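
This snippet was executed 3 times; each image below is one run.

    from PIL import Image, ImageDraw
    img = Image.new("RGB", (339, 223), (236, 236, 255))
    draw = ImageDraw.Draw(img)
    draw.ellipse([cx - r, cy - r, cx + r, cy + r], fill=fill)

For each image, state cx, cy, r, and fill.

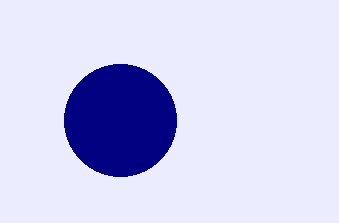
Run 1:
cx = 120; cy = 120; r = 56; fill = 'navy'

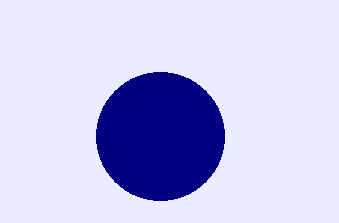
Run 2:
cx = 160
cy = 136
r = 64
fill = 'navy'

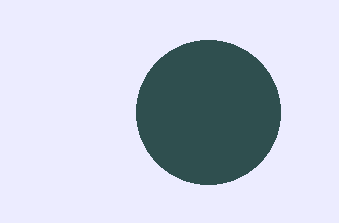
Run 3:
cx = 208; cy = 112; r = 72; fill = 'darkslategray'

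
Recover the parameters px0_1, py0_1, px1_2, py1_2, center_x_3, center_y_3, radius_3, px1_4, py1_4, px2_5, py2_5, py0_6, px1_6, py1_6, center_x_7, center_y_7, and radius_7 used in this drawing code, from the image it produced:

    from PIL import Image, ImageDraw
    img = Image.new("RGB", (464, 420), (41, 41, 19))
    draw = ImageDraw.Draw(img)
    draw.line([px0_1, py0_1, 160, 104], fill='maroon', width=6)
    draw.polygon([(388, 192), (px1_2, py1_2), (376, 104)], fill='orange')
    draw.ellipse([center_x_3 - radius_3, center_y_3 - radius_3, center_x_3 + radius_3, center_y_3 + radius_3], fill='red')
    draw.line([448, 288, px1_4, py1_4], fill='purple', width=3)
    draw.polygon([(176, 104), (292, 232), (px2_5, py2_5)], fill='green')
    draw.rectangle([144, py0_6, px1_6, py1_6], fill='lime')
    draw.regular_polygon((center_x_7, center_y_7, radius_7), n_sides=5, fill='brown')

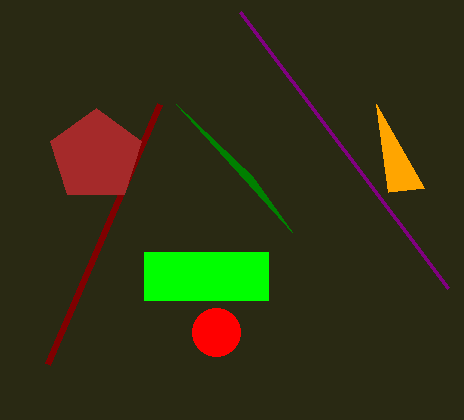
px0_1 = 48, py0_1 = 364, px1_2 = 424, py1_2 = 188, center_x_3 = 216, center_y_3 = 332, radius_3 = 24, px1_4 = 240, py1_4 = 12, px2_5 = 252, py2_5 = 176, py0_6 = 252, px1_6 = 268, py1_6 = 300, center_x_7 = 96, center_y_7 = 156, radius_7 = 48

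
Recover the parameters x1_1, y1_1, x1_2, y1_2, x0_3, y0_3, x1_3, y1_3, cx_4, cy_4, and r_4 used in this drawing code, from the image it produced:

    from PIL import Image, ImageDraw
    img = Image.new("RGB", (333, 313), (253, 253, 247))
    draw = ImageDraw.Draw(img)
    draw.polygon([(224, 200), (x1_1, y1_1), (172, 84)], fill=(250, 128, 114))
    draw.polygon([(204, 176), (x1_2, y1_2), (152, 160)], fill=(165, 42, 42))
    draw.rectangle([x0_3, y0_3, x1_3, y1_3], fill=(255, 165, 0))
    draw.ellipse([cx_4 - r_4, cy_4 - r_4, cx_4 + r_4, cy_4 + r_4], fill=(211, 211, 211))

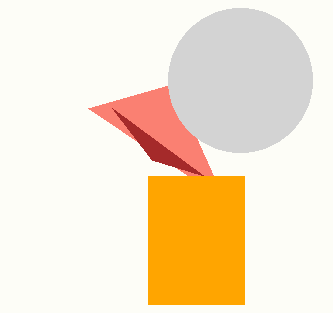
x1_1 = 88; y1_1 = 108; x1_2 = 112; y1_2 = 108; x0_3 = 148; y0_3 = 176; x1_3 = 244; y1_3 = 304; cx_4 = 240; cy_4 = 80; r_4 = 72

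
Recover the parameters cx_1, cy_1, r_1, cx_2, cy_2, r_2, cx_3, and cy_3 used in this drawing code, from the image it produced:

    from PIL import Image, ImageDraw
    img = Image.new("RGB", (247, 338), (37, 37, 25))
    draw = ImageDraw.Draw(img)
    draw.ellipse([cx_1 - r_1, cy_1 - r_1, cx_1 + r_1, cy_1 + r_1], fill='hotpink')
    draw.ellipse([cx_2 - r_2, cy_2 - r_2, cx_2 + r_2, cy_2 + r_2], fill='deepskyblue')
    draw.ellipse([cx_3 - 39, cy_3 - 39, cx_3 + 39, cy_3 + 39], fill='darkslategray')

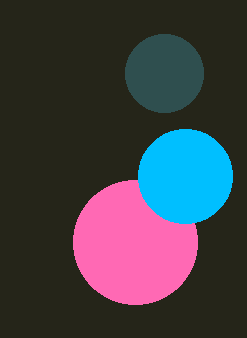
cx_1 = 135, cy_1 = 242, r_1 = 62, cx_2 = 185, cy_2 = 176, r_2 = 47, cx_3 = 164, cy_3 = 73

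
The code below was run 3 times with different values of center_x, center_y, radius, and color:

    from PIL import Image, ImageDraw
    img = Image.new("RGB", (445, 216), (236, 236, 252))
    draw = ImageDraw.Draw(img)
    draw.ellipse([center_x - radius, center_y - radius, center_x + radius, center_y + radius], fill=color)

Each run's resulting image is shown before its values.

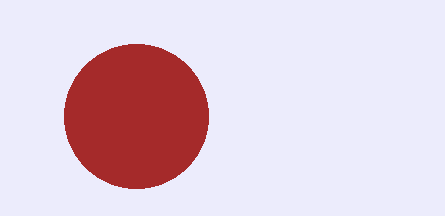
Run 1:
center_x = 136; center_y = 116; radius = 72; color = 'brown'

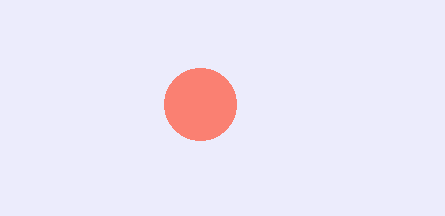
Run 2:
center_x = 200
center_y = 104
radius = 36
color = 'salmon'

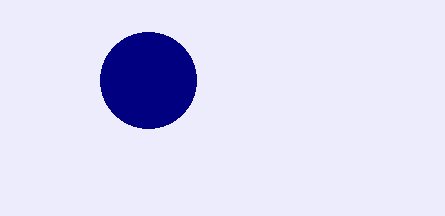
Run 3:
center_x = 148
center_y = 80
radius = 48
color = 'navy'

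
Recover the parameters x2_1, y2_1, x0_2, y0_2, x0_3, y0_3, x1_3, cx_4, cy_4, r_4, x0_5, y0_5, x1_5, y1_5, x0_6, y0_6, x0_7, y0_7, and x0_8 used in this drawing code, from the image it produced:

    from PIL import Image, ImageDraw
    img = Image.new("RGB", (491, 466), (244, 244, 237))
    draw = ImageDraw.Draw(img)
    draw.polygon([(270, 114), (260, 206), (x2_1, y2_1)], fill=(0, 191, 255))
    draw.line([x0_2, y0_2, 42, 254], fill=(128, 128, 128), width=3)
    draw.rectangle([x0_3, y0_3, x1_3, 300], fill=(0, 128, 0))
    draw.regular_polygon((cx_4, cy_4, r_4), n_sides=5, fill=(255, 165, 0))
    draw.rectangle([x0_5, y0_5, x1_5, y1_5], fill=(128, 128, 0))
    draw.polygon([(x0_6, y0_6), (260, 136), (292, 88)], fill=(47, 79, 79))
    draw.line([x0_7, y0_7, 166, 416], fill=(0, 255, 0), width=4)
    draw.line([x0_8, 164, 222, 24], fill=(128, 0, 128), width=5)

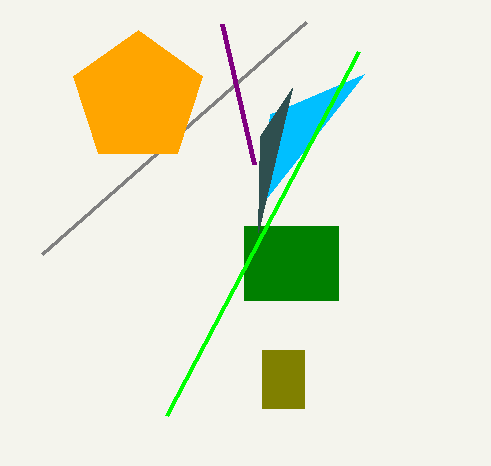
x2_1 = 364
y2_1 = 74
x0_2 = 306
y0_2 = 22
x0_3 = 244
y0_3 = 226
x1_3 = 338
cx_4 = 138
cy_4 = 98
r_4 = 68
x0_5 = 262
y0_5 = 350
x1_5 = 304
y1_5 = 408
x0_6 = 258
y0_6 = 232
x0_7 = 358
y0_7 = 52
x0_8 = 254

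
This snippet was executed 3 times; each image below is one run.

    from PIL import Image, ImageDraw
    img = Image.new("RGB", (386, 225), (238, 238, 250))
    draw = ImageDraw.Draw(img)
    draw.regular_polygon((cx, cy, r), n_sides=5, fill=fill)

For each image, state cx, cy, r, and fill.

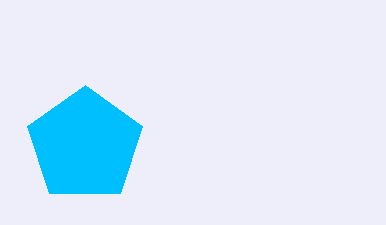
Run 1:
cx = 85; cy = 145; r = 60; fill = 'deepskyblue'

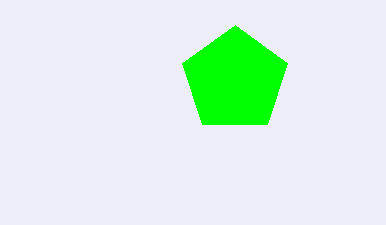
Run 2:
cx = 235; cy = 80; r = 55; fill = 'lime'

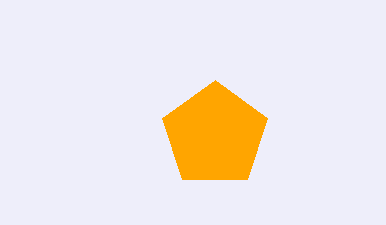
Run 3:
cx = 215
cy = 135
r = 55
fill = 'orange'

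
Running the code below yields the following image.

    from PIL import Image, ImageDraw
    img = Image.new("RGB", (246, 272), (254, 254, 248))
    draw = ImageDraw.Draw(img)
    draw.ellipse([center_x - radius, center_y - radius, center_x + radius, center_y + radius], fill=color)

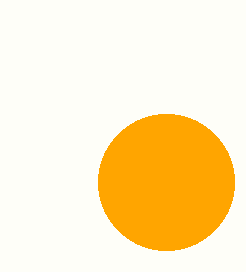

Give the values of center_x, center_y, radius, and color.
center_x = 166; center_y = 182; radius = 68; color = 'orange'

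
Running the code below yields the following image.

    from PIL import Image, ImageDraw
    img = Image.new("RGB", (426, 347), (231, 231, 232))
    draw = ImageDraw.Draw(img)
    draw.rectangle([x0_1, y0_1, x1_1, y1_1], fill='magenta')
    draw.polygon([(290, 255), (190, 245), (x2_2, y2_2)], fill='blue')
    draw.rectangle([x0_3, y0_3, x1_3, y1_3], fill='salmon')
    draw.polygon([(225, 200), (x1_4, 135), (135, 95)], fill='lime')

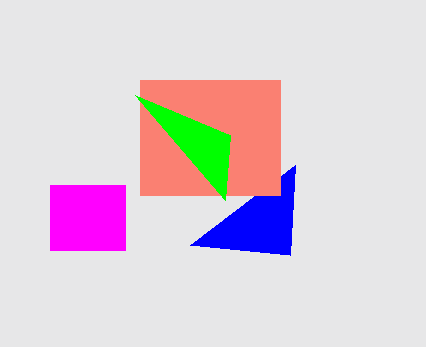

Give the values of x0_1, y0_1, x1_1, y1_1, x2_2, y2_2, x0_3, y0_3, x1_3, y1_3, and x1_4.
x0_1 = 50
y0_1 = 185
x1_1 = 125
y1_1 = 250
x2_2 = 295
y2_2 = 165
x0_3 = 140
y0_3 = 80
x1_3 = 280
y1_3 = 195
x1_4 = 230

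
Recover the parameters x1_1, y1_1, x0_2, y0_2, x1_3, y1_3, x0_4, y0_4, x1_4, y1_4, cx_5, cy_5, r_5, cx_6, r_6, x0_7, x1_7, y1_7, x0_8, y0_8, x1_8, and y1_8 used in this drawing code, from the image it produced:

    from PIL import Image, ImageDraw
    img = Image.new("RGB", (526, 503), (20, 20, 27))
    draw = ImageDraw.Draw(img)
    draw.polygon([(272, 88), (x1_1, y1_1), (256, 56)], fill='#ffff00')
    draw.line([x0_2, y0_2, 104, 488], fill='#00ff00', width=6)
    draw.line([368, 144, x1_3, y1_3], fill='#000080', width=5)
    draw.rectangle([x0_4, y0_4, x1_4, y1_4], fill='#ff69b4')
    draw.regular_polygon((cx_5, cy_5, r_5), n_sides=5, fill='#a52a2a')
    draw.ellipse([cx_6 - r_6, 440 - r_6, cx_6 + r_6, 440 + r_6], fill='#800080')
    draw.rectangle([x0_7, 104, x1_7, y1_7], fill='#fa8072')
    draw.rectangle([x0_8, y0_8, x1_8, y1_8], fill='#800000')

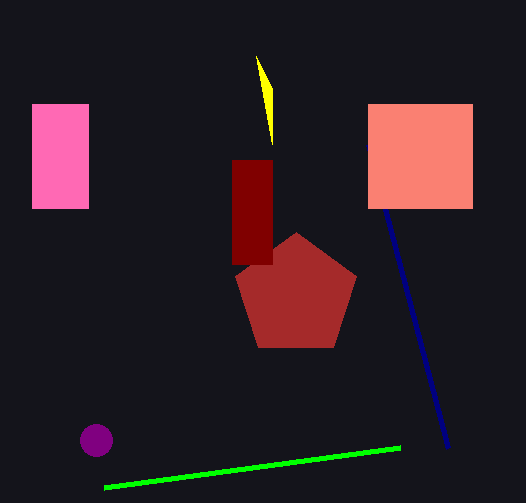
x1_1 = 272, y1_1 = 144, x0_2 = 400, y0_2 = 448, x1_3 = 448, y1_3 = 448, x0_4 = 32, y0_4 = 104, x1_4 = 88, y1_4 = 208, cx_5 = 296, cy_5 = 296, r_5 = 64, cx_6 = 96, r_6 = 16, x0_7 = 368, x1_7 = 472, y1_7 = 208, x0_8 = 232, y0_8 = 160, x1_8 = 272, y1_8 = 264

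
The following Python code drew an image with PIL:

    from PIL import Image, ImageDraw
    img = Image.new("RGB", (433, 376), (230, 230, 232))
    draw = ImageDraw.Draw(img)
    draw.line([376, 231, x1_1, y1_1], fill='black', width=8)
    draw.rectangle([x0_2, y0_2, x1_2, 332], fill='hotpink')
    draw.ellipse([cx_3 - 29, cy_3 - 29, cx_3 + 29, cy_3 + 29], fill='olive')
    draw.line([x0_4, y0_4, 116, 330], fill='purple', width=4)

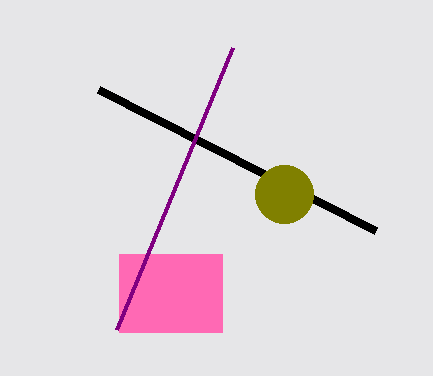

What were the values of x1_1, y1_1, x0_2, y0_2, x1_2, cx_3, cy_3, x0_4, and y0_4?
x1_1 = 99
y1_1 = 90
x0_2 = 119
y0_2 = 254
x1_2 = 222
cx_3 = 284
cy_3 = 194
x0_4 = 232
y0_4 = 48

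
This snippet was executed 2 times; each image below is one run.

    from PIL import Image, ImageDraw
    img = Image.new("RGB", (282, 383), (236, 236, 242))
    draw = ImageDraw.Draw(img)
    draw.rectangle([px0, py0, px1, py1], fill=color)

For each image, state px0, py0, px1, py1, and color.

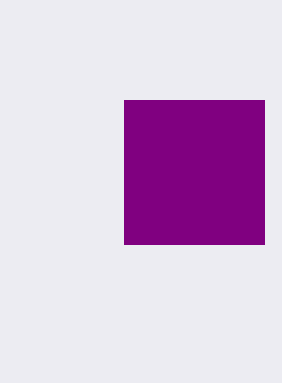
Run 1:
px0 = 124
py0 = 100
px1 = 264
py1 = 244
color = 'purple'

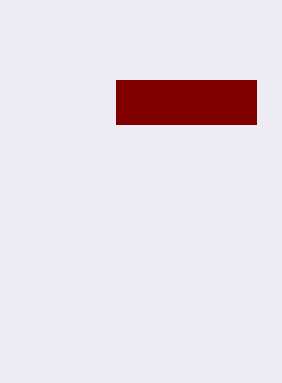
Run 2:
px0 = 116, py0 = 80, px1 = 256, py1 = 124, color = 'maroon'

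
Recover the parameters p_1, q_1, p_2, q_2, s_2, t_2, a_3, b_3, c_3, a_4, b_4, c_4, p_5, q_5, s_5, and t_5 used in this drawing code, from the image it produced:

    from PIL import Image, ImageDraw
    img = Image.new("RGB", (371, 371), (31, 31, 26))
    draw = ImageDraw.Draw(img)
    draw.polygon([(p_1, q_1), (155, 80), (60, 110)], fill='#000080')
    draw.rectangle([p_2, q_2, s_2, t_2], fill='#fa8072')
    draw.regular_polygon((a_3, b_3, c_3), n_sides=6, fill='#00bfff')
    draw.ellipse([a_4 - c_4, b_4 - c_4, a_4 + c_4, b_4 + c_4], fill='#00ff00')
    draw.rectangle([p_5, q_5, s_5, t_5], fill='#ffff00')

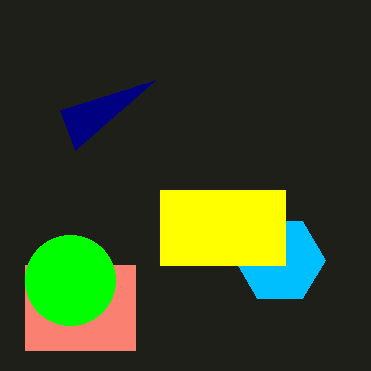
p_1 = 75
q_1 = 150
p_2 = 25
q_2 = 265
s_2 = 135
t_2 = 350
a_3 = 280
b_3 = 260
c_3 = 45
a_4 = 70
b_4 = 280
c_4 = 45
p_5 = 160
q_5 = 190
s_5 = 285
t_5 = 265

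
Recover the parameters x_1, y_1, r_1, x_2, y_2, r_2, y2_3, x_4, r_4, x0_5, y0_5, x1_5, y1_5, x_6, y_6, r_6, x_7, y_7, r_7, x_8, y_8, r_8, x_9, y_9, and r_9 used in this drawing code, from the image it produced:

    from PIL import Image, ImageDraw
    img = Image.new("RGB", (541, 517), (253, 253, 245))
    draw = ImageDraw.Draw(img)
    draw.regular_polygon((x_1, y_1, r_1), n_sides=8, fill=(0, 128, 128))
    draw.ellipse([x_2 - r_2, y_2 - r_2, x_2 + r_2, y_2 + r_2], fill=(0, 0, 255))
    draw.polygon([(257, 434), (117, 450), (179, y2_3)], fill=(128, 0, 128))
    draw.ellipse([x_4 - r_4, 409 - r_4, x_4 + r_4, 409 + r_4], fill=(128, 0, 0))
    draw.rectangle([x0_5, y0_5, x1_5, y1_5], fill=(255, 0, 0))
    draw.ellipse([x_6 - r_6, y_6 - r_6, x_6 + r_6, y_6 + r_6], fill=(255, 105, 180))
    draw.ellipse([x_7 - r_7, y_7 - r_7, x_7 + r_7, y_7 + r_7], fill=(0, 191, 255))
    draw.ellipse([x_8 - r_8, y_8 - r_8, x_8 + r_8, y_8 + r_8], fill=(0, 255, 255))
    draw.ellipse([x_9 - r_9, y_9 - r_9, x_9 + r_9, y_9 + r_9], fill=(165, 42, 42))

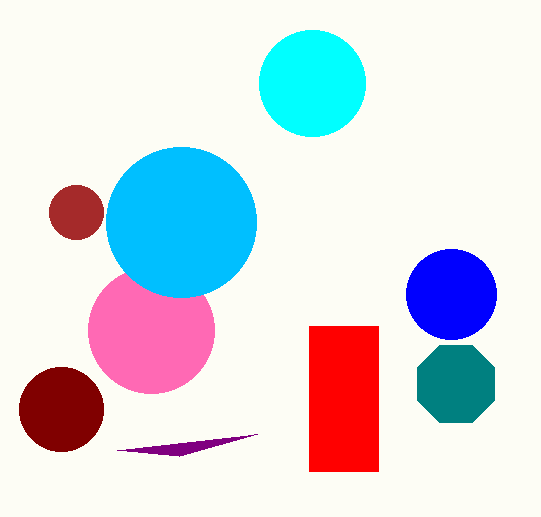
x_1 = 456; y_1 = 384; r_1 = 42; x_2 = 451; y_2 = 294; r_2 = 45; y2_3 = 456; x_4 = 61; r_4 = 42; x0_5 = 309; y0_5 = 326; x1_5 = 378; y1_5 = 471; x_6 = 151; y_6 = 330; r_6 = 63; x_7 = 181; y_7 = 222; r_7 = 75; x_8 = 312; y_8 = 83; r_8 = 53; x_9 = 76; y_9 = 212; r_9 = 27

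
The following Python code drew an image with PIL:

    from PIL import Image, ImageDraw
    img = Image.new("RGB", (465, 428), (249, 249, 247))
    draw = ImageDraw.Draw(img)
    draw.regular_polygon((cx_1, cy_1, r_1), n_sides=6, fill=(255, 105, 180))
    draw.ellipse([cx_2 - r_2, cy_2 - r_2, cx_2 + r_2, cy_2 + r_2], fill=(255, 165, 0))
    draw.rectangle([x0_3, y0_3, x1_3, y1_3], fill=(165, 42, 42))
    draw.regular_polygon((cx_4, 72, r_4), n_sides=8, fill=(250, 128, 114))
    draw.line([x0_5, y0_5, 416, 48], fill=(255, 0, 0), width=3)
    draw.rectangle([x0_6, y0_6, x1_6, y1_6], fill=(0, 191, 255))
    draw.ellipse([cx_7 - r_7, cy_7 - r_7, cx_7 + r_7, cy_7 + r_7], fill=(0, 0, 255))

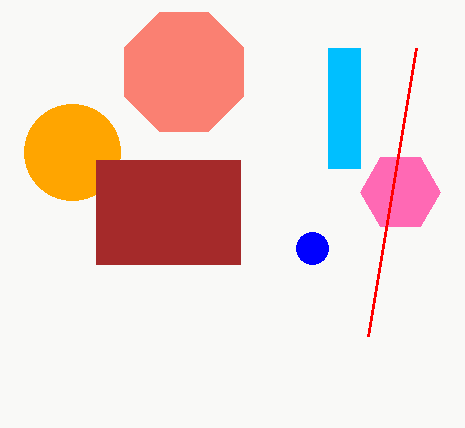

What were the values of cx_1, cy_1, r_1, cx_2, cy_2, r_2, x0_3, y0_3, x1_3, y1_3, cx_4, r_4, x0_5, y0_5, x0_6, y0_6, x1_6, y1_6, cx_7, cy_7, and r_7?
cx_1 = 400, cy_1 = 192, r_1 = 40, cx_2 = 72, cy_2 = 152, r_2 = 48, x0_3 = 96, y0_3 = 160, x1_3 = 240, y1_3 = 264, cx_4 = 184, r_4 = 64, x0_5 = 368, y0_5 = 336, x0_6 = 328, y0_6 = 48, x1_6 = 360, y1_6 = 168, cx_7 = 312, cy_7 = 248, r_7 = 16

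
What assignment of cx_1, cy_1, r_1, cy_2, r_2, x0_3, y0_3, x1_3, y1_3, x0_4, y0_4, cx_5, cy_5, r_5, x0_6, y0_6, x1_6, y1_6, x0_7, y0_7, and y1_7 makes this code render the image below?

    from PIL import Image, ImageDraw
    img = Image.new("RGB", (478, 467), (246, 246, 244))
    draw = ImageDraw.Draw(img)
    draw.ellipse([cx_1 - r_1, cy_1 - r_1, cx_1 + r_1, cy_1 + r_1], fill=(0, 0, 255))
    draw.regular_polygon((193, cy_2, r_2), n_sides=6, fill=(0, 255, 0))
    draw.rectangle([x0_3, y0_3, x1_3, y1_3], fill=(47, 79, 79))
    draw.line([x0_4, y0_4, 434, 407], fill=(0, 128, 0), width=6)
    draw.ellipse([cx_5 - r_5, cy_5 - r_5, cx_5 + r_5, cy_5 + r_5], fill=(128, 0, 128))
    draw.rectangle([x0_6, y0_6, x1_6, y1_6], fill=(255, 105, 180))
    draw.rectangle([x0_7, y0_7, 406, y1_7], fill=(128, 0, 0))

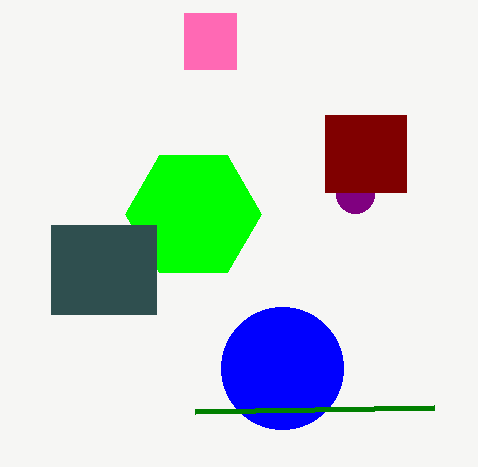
cx_1 = 282; cy_1 = 368; r_1 = 61; cy_2 = 214; r_2 = 68; x0_3 = 51; y0_3 = 225; x1_3 = 156; y1_3 = 314; x0_4 = 195; y0_4 = 411; cx_5 = 355; cy_5 = 194; r_5 = 19; x0_6 = 184; y0_6 = 13; x1_6 = 236; y1_6 = 69; x0_7 = 325; y0_7 = 115; y1_7 = 192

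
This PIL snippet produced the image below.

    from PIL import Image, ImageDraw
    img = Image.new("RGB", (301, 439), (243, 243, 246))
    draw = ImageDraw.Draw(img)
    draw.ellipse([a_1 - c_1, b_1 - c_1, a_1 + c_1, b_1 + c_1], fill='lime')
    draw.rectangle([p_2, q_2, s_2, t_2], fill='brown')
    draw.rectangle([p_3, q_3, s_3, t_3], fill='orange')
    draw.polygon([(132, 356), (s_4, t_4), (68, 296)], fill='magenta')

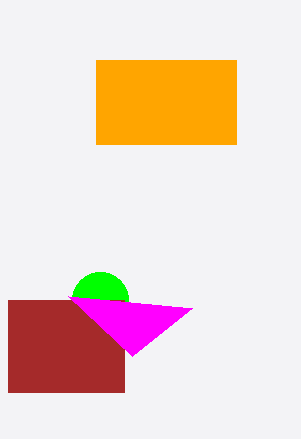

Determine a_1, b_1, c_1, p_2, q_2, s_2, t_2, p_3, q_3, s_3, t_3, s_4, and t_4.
a_1 = 100, b_1 = 300, c_1 = 28, p_2 = 8, q_2 = 300, s_2 = 124, t_2 = 392, p_3 = 96, q_3 = 60, s_3 = 236, t_3 = 144, s_4 = 192, t_4 = 308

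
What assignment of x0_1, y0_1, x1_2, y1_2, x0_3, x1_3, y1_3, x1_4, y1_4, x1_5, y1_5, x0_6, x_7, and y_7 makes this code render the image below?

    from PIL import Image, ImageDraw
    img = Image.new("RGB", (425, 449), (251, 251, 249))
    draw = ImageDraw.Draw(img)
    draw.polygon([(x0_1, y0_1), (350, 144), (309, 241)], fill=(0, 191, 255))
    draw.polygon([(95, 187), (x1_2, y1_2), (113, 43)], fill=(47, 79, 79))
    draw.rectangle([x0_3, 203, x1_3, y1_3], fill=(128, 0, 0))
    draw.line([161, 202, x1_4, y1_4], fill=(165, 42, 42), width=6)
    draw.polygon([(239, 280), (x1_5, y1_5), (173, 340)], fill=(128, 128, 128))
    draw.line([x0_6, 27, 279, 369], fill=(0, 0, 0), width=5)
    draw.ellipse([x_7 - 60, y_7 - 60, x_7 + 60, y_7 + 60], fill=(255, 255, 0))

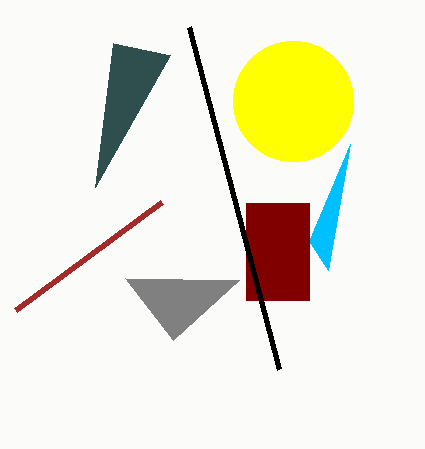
x0_1 = 328
y0_1 = 270
x1_2 = 170
y1_2 = 55
x0_3 = 246
x1_3 = 309
y1_3 = 300
x1_4 = 15
y1_4 = 310
x1_5 = 125
y1_5 = 278
x0_6 = 189
x_7 = 293
y_7 = 101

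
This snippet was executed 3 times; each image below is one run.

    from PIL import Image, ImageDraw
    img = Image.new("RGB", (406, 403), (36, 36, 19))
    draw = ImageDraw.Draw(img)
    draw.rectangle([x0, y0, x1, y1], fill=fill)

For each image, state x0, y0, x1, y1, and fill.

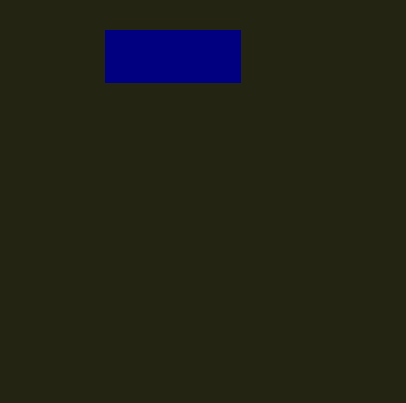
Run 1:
x0 = 105, y0 = 30, x1 = 240, y1 = 82, fill = 'navy'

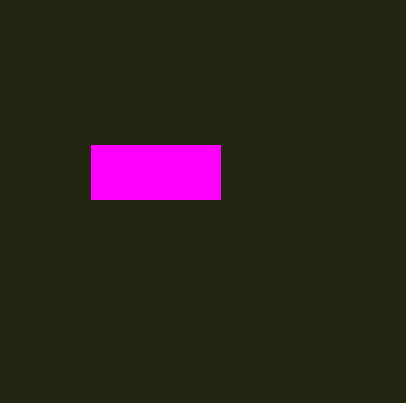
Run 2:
x0 = 91, y0 = 145, x1 = 220, y1 = 199, fill = 'magenta'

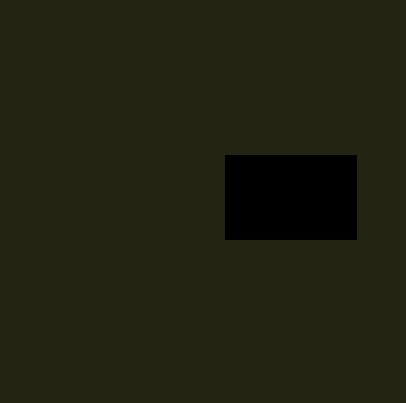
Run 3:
x0 = 225, y0 = 155, x1 = 356, y1 = 239, fill = 'black'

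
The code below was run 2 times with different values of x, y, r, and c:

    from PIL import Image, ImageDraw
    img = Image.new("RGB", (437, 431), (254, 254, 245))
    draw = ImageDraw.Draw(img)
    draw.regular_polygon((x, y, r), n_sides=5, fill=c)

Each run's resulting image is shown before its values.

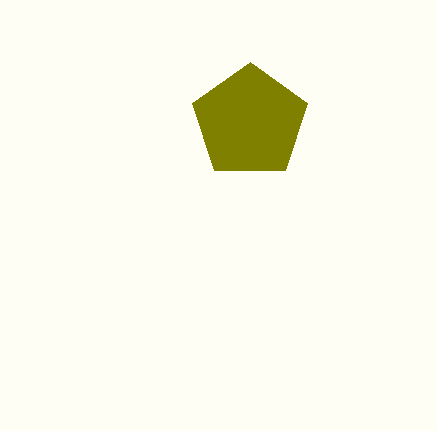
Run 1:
x = 250; y = 122; r = 60; c = 'olive'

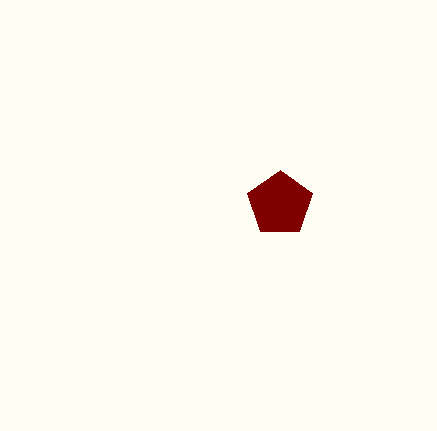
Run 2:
x = 280
y = 204
r = 34
c = 'maroon'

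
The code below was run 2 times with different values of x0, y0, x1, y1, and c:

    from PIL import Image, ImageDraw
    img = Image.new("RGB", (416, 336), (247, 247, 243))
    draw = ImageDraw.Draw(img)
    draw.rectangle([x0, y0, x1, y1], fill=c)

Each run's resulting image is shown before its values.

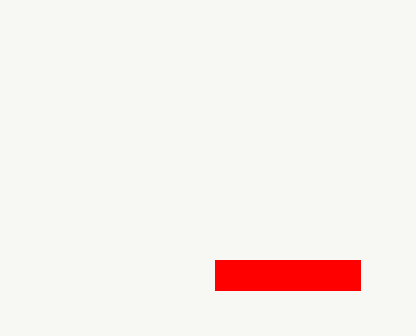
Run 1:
x0 = 215
y0 = 260
x1 = 360
y1 = 290
c = 'red'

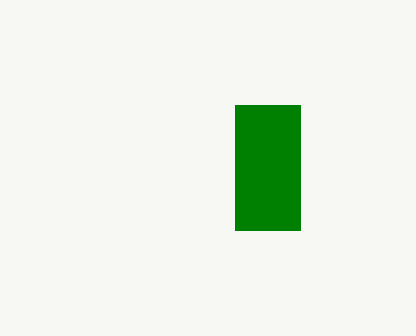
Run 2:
x0 = 235; y0 = 105; x1 = 300; y1 = 230; c = 'green'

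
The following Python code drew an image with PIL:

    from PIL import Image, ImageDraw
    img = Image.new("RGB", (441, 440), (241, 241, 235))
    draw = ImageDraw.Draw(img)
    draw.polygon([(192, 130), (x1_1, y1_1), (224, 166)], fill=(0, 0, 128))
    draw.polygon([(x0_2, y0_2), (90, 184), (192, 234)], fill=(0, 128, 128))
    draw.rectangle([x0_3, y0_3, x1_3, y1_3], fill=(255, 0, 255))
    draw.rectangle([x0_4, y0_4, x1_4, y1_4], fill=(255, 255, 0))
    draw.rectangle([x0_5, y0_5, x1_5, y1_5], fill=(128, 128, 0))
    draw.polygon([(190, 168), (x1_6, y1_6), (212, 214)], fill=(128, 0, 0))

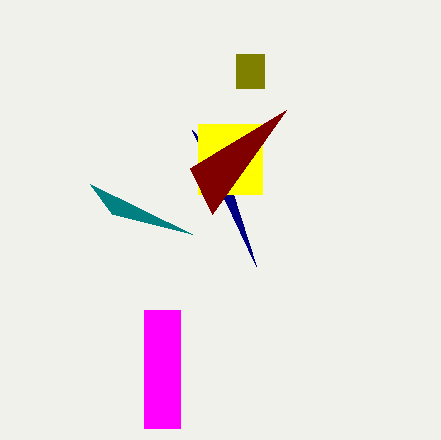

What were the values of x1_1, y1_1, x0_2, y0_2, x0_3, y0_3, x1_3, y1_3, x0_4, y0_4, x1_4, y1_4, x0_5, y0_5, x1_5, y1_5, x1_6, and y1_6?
x1_1 = 256, y1_1 = 266, x0_2 = 112, y0_2 = 214, x0_3 = 144, y0_3 = 310, x1_3 = 180, y1_3 = 428, x0_4 = 198, y0_4 = 124, x1_4 = 262, y1_4 = 194, x0_5 = 236, y0_5 = 54, x1_5 = 264, y1_5 = 88, x1_6 = 286, y1_6 = 110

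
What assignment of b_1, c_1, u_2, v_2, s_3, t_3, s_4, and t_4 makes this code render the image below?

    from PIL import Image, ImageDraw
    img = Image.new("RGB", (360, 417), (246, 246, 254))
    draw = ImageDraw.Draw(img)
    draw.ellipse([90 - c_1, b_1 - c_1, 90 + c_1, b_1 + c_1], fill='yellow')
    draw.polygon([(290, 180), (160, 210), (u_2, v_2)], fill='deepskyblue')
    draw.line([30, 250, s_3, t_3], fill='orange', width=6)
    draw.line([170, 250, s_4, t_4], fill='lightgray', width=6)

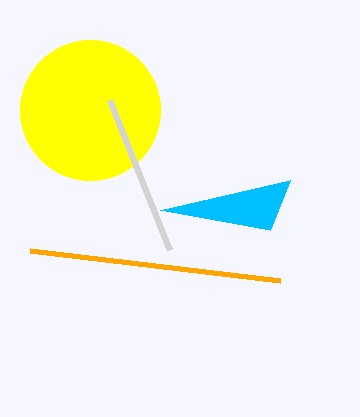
b_1 = 110
c_1 = 70
u_2 = 270
v_2 = 230
s_3 = 280
t_3 = 280
s_4 = 110
t_4 = 100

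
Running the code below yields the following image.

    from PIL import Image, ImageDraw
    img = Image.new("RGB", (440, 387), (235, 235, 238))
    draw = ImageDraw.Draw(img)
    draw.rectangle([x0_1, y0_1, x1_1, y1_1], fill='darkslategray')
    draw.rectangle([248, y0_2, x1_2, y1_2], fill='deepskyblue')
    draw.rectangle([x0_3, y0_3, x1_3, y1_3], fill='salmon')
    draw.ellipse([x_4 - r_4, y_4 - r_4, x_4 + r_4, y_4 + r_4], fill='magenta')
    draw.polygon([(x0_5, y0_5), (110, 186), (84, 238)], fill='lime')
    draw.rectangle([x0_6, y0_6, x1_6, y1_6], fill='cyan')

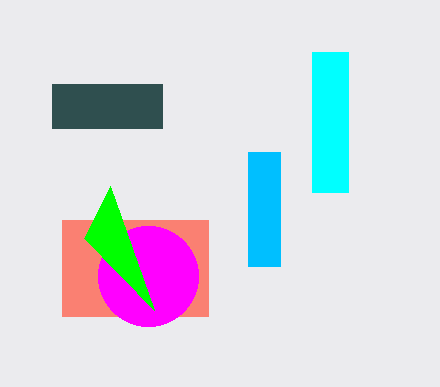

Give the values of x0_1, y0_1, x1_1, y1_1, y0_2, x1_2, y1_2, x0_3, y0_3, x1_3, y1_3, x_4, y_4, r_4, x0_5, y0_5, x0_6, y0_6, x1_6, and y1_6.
x0_1 = 52; y0_1 = 84; x1_1 = 162; y1_1 = 128; y0_2 = 152; x1_2 = 280; y1_2 = 266; x0_3 = 62; y0_3 = 220; x1_3 = 208; y1_3 = 316; x_4 = 148; y_4 = 276; r_4 = 50; x0_5 = 154; y0_5 = 310; x0_6 = 312; y0_6 = 52; x1_6 = 348; y1_6 = 192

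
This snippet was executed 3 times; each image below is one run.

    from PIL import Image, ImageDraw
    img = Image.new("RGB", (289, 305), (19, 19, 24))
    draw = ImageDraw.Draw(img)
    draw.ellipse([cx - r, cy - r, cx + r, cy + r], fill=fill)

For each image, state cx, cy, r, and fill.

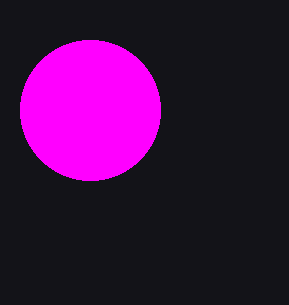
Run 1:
cx = 90
cy = 110
r = 70
fill = 'magenta'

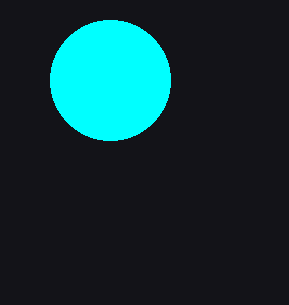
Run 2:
cx = 110
cy = 80
r = 60
fill = 'cyan'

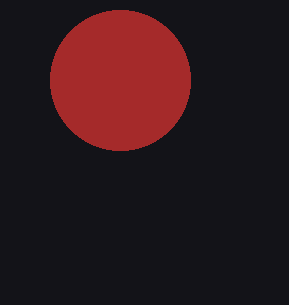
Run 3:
cx = 120
cy = 80
r = 70
fill = 'brown'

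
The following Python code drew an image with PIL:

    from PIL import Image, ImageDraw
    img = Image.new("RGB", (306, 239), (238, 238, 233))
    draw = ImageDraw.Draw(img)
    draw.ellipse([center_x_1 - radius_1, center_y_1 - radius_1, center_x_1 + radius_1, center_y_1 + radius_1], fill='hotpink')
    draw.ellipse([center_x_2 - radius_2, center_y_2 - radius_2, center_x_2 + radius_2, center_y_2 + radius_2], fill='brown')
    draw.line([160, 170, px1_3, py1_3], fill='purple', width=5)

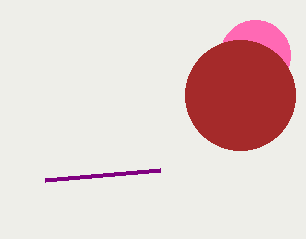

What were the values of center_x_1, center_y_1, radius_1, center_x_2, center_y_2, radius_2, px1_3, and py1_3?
center_x_1 = 255
center_y_1 = 55
radius_1 = 35
center_x_2 = 240
center_y_2 = 95
radius_2 = 55
px1_3 = 45
py1_3 = 180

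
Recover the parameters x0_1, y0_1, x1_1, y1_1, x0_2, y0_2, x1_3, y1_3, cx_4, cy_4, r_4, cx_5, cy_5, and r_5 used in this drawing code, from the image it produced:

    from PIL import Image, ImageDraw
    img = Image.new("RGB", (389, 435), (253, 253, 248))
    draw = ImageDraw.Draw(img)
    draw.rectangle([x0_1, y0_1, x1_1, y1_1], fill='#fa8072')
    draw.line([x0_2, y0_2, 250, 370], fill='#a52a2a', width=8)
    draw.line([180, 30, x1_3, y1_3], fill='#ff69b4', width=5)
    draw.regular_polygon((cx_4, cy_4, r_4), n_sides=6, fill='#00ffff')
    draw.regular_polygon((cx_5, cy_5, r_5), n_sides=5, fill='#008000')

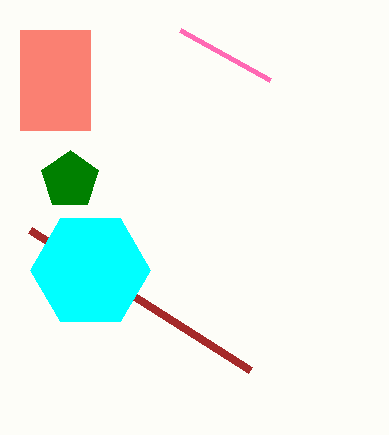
x0_1 = 20; y0_1 = 30; x1_1 = 90; y1_1 = 130; x0_2 = 30; y0_2 = 230; x1_3 = 270; y1_3 = 80; cx_4 = 90; cy_4 = 270; r_4 = 60; cx_5 = 70; cy_5 = 180; r_5 = 30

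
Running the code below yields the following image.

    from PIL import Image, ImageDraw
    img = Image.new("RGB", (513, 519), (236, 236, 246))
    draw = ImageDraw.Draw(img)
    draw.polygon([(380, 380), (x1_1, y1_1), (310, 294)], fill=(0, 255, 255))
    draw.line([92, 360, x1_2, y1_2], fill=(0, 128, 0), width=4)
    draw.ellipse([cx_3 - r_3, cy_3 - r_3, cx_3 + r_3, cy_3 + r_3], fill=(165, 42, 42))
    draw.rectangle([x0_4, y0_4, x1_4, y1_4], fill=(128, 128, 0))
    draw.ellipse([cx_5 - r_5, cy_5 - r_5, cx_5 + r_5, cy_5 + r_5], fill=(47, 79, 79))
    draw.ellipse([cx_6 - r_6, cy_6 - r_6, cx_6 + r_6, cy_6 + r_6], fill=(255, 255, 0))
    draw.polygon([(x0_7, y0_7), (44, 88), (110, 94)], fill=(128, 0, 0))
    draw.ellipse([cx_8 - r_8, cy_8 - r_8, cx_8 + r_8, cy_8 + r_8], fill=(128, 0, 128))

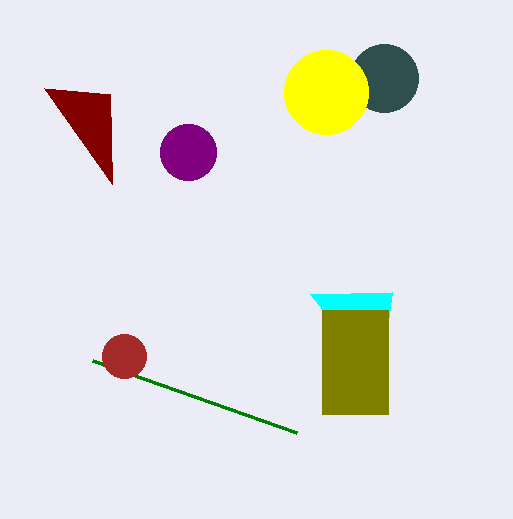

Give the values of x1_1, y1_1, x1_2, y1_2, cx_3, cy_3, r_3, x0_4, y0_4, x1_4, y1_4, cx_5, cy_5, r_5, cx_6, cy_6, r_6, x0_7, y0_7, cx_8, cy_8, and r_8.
x1_1 = 392, y1_1 = 292, x1_2 = 296, y1_2 = 432, cx_3 = 124, cy_3 = 356, r_3 = 22, x0_4 = 322, y0_4 = 310, x1_4 = 388, y1_4 = 414, cx_5 = 384, cy_5 = 78, r_5 = 34, cx_6 = 326, cy_6 = 92, r_6 = 42, x0_7 = 112, y0_7 = 184, cx_8 = 188, cy_8 = 152, r_8 = 28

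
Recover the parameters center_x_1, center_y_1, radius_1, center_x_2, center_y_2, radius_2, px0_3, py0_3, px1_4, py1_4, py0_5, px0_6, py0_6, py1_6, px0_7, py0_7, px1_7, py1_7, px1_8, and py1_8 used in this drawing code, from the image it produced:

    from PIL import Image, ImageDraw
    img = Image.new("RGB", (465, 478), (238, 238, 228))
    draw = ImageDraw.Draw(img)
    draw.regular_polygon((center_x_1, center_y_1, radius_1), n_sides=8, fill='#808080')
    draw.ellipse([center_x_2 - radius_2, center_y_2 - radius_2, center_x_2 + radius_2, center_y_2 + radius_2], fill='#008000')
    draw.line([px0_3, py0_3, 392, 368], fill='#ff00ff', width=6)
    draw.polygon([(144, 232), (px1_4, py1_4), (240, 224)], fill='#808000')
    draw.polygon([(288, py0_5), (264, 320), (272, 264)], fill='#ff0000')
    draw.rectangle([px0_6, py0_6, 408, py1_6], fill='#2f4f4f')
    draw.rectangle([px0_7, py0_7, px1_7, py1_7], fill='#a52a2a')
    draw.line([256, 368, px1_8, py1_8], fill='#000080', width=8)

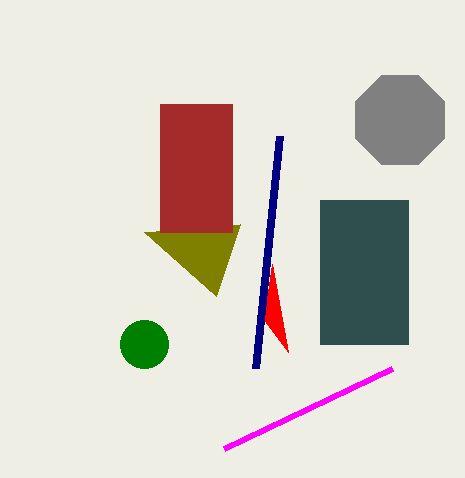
center_x_1 = 400; center_y_1 = 120; radius_1 = 48; center_x_2 = 144; center_y_2 = 344; radius_2 = 24; px0_3 = 224; py0_3 = 448; px1_4 = 216; py1_4 = 296; py0_5 = 352; px0_6 = 320; py0_6 = 200; py1_6 = 344; px0_7 = 160; py0_7 = 104; px1_7 = 232; py1_7 = 232; px1_8 = 280; py1_8 = 136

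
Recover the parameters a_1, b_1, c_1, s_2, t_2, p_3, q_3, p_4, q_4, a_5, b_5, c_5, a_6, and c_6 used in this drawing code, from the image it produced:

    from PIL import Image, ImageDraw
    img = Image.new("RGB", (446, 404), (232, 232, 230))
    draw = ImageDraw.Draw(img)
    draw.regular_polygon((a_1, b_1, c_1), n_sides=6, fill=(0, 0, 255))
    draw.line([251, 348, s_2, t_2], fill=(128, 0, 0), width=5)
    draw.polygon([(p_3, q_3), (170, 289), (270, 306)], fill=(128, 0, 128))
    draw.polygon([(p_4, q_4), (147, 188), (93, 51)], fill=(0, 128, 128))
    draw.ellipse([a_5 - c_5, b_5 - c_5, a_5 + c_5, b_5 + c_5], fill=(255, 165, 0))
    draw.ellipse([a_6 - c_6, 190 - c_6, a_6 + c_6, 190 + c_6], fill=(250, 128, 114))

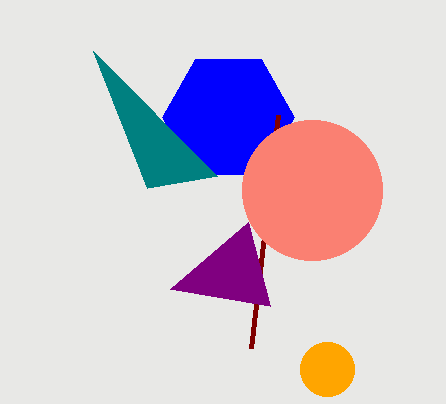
a_1 = 228
b_1 = 117
c_1 = 66
s_2 = 278
t_2 = 115
p_3 = 248
q_3 = 222
p_4 = 217
q_4 = 176
a_5 = 327
b_5 = 369
c_5 = 27
a_6 = 312
c_6 = 70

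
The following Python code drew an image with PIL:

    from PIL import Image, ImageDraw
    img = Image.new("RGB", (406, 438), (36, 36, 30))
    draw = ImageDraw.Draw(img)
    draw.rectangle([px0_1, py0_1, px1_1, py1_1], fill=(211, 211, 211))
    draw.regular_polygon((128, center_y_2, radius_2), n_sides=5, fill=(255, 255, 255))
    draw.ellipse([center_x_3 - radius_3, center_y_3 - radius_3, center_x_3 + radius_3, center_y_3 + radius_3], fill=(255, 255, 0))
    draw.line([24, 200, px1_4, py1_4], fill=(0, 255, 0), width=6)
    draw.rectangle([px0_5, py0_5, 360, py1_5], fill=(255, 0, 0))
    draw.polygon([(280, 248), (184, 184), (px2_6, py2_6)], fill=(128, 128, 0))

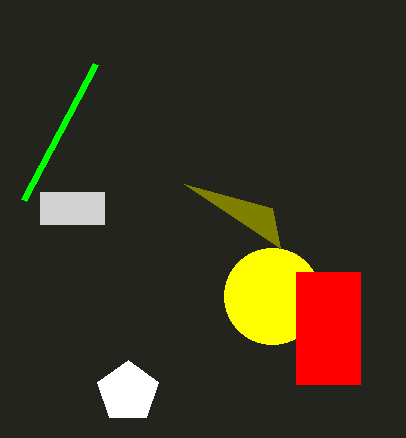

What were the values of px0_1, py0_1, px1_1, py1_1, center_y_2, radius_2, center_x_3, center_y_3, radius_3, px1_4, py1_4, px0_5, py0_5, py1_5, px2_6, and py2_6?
px0_1 = 40
py0_1 = 192
px1_1 = 104
py1_1 = 224
center_y_2 = 392
radius_2 = 32
center_x_3 = 272
center_y_3 = 296
radius_3 = 48
px1_4 = 96
py1_4 = 64
px0_5 = 296
py0_5 = 272
py1_5 = 384
px2_6 = 272
py2_6 = 208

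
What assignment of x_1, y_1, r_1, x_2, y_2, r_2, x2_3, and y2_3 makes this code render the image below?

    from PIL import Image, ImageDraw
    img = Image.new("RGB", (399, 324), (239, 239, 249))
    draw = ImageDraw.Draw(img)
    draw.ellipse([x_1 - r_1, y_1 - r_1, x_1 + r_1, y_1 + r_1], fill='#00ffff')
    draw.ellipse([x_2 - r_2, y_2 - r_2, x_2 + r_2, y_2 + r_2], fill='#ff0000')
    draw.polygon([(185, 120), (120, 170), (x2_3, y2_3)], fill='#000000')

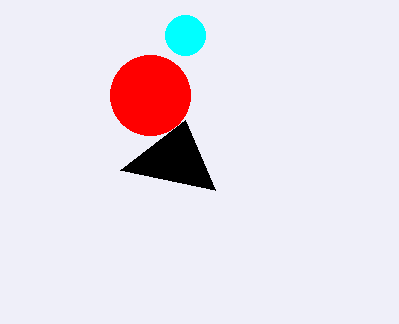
x_1 = 185
y_1 = 35
r_1 = 20
x_2 = 150
y_2 = 95
r_2 = 40
x2_3 = 215
y2_3 = 190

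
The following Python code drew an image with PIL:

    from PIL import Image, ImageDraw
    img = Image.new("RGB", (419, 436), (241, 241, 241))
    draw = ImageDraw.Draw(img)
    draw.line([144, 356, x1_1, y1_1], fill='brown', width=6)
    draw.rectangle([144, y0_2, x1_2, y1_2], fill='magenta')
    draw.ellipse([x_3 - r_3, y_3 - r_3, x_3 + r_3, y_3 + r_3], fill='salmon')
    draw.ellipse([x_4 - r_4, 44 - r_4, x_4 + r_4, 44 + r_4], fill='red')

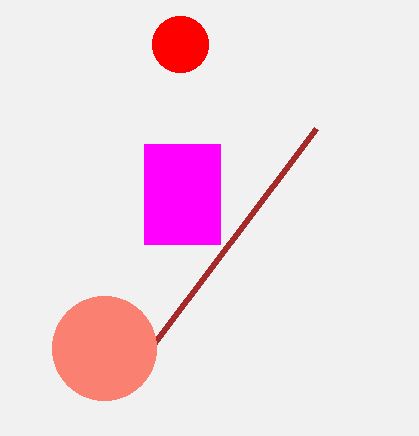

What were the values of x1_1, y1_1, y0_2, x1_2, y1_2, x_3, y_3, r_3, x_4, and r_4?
x1_1 = 316; y1_1 = 128; y0_2 = 144; x1_2 = 220; y1_2 = 244; x_3 = 104; y_3 = 348; r_3 = 52; x_4 = 180; r_4 = 28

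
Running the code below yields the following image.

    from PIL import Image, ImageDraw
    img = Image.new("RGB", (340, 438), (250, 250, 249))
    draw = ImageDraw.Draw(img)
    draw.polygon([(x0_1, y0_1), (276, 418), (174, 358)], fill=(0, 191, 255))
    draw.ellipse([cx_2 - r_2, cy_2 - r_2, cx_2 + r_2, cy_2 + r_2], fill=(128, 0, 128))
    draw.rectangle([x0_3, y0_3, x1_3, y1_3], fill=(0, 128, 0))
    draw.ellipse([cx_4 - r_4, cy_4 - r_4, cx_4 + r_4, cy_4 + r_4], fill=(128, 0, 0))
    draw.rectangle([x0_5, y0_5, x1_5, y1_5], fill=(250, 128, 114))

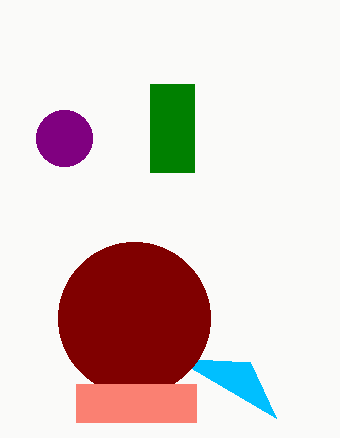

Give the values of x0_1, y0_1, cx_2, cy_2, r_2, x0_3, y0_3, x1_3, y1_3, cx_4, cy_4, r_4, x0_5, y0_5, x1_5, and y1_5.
x0_1 = 250, y0_1 = 362, cx_2 = 64, cy_2 = 138, r_2 = 28, x0_3 = 150, y0_3 = 84, x1_3 = 194, y1_3 = 172, cx_4 = 134, cy_4 = 318, r_4 = 76, x0_5 = 76, y0_5 = 384, x1_5 = 196, y1_5 = 422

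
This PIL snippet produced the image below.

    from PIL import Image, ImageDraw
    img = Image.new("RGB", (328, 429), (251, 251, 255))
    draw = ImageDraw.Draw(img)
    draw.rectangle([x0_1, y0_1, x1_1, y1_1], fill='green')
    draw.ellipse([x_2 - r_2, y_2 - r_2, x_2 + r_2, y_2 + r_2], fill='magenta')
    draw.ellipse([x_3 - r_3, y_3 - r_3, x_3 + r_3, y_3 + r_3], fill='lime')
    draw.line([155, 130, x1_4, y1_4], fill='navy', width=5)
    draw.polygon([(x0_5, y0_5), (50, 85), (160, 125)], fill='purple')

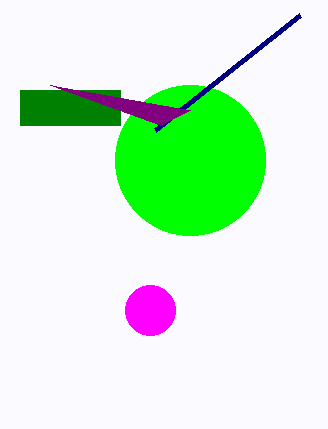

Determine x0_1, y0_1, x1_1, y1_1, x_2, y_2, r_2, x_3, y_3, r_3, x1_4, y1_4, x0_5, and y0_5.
x0_1 = 20, y0_1 = 90, x1_1 = 120, y1_1 = 125, x_2 = 150, y_2 = 310, r_2 = 25, x_3 = 190, y_3 = 160, r_3 = 75, x1_4 = 300, y1_4 = 15, x0_5 = 190, y0_5 = 110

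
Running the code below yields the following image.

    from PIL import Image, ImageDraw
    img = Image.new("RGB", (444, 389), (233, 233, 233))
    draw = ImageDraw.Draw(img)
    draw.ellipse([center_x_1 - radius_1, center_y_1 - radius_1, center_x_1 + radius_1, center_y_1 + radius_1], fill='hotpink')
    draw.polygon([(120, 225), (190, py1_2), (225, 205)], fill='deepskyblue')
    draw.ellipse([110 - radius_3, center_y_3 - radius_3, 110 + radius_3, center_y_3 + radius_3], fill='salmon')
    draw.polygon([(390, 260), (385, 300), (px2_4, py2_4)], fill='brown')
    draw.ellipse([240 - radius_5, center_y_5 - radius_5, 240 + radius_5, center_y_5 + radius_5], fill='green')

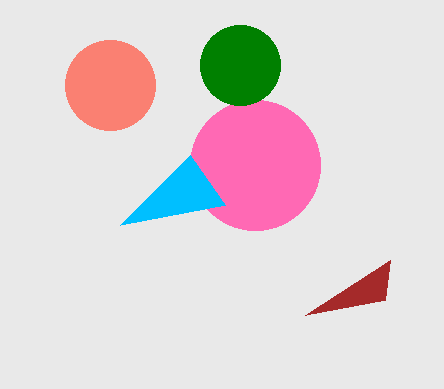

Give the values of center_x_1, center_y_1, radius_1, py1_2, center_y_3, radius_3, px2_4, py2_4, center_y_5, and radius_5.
center_x_1 = 255; center_y_1 = 165; radius_1 = 65; py1_2 = 155; center_y_3 = 85; radius_3 = 45; px2_4 = 305; py2_4 = 315; center_y_5 = 65; radius_5 = 40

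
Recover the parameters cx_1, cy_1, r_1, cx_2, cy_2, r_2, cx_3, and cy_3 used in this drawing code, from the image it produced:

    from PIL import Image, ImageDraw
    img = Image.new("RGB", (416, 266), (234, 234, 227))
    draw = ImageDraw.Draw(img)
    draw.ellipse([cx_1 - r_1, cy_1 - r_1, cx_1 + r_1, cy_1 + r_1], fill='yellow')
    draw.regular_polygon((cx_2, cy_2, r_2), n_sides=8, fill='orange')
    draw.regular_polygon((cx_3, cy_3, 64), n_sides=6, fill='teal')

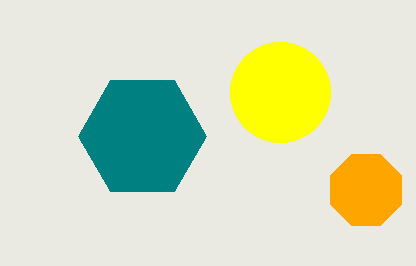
cx_1 = 280; cy_1 = 92; r_1 = 50; cx_2 = 366; cy_2 = 190; r_2 = 38; cx_3 = 142; cy_3 = 136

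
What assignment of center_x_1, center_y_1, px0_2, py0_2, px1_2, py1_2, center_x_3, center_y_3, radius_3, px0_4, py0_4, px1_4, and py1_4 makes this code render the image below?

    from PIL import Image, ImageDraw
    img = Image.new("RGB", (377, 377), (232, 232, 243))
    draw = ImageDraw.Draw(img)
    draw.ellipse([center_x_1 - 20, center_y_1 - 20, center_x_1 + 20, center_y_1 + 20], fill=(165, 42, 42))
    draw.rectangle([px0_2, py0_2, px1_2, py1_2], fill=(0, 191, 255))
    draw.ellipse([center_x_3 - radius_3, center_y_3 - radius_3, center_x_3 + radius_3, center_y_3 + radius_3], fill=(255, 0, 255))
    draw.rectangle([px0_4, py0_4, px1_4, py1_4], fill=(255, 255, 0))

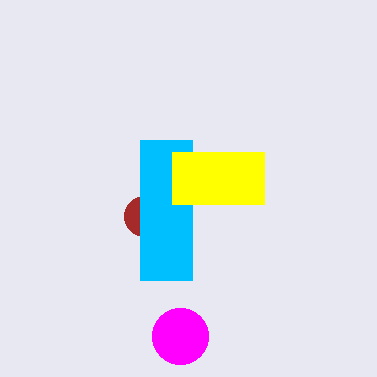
center_x_1 = 144, center_y_1 = 216, px0_2 = 140, py0_2 = 140, px1_2 = 192, py1_2 = 280, center_x_3 = 180, center_y_3 = 336, radius_3 = 28, px0_4 = 172, py0_4 = 152, px1_4 = 264, py1_4 = 204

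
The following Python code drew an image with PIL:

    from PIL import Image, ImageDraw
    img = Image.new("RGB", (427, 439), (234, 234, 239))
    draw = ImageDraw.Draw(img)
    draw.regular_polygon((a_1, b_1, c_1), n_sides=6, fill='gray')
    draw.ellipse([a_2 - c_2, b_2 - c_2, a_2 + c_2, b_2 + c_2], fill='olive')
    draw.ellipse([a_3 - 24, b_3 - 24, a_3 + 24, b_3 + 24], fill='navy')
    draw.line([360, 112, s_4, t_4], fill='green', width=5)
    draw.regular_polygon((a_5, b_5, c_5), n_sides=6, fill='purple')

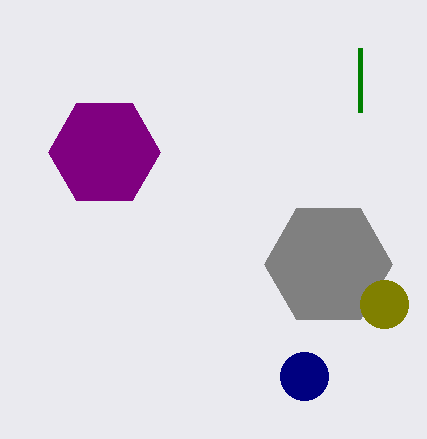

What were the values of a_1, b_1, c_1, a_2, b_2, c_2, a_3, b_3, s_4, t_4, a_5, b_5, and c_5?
a_1 = 328, b_1 = 264, c_1 = 64, a_2 = 384, b_2 = 304, c_2 = 24, a_3 = 304, b_3 = 376, s_4 = 360, t_4 = 48, a_5 = 104, b_5 = 152, c_5 = 56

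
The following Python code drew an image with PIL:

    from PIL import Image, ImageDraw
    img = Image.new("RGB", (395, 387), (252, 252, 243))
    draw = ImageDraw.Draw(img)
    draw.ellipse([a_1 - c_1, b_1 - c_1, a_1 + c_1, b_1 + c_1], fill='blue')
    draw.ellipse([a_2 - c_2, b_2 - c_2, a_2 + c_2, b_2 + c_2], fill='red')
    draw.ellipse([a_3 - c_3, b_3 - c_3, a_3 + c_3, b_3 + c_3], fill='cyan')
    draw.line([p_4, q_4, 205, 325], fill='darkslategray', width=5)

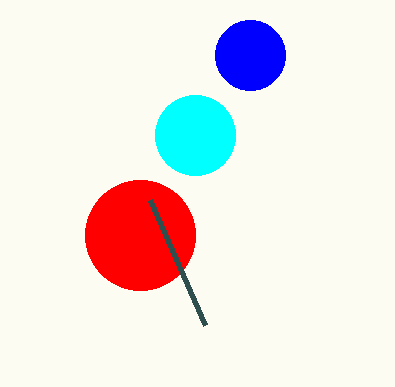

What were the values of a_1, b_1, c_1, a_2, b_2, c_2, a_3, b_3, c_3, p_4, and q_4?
a_1 = 250, b_1 = 55, c_1 = 35, a_2 = 140, b_2 = 235, c_2 = 55, a_3 = 195, b_3 = 135, c_3 = 40, p_4 = 150, q_4 = 200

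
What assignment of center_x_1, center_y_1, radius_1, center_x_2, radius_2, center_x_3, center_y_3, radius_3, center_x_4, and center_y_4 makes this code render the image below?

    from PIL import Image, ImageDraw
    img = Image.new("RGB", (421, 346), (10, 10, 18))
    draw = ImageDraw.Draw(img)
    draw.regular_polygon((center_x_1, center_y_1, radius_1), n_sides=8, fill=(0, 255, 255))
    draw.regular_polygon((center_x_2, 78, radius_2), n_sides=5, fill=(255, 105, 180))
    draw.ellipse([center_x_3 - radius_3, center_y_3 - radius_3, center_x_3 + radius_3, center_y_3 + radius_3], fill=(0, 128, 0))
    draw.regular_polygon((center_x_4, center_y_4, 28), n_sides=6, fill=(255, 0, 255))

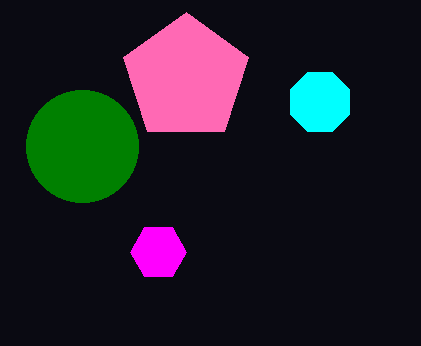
center_x_1 = 320, center_y_1 = 102, radius_1 = 32, center_x_2 = 186, radius_2 = 66, center_x_3 = 82, center_y_3 = 146, radius_3 = 56, center_x_4 = 158, center_y_4 = 252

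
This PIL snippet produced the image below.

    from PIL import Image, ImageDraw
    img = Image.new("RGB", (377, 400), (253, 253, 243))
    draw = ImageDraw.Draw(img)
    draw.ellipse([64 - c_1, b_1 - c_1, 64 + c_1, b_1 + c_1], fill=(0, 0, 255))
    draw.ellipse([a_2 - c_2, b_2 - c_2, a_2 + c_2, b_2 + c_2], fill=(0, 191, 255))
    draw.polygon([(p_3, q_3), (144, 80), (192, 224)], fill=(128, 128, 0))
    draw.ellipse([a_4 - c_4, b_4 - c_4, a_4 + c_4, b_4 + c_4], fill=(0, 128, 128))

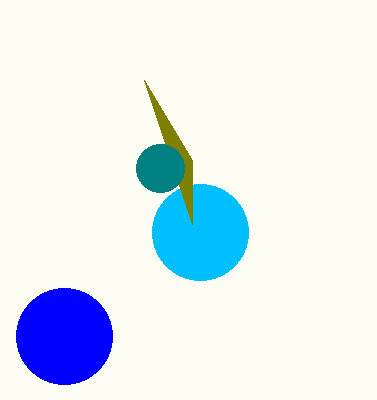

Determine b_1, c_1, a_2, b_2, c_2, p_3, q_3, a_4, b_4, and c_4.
b_1 = 336
c_1 = 48
a_2 = 200
b_2 = 232
c_2 = 48
p_3 = 192
q_3 = 160
a_4 = 160
b_4 = 168
c_4 = 24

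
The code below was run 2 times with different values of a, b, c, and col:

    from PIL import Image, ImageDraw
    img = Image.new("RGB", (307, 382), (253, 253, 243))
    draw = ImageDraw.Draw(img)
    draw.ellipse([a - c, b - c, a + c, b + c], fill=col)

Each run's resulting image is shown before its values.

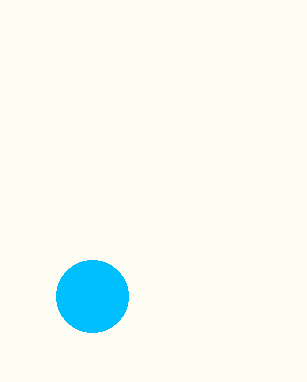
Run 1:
a = 92, b = 296, c = 36, col = 'deepskyblue'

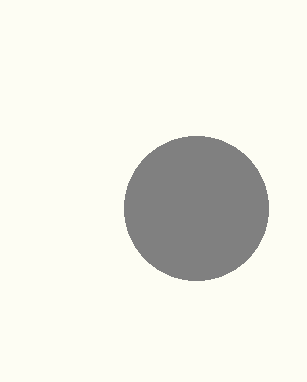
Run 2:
a = 196; b = 208; c = 72; col = 'gray'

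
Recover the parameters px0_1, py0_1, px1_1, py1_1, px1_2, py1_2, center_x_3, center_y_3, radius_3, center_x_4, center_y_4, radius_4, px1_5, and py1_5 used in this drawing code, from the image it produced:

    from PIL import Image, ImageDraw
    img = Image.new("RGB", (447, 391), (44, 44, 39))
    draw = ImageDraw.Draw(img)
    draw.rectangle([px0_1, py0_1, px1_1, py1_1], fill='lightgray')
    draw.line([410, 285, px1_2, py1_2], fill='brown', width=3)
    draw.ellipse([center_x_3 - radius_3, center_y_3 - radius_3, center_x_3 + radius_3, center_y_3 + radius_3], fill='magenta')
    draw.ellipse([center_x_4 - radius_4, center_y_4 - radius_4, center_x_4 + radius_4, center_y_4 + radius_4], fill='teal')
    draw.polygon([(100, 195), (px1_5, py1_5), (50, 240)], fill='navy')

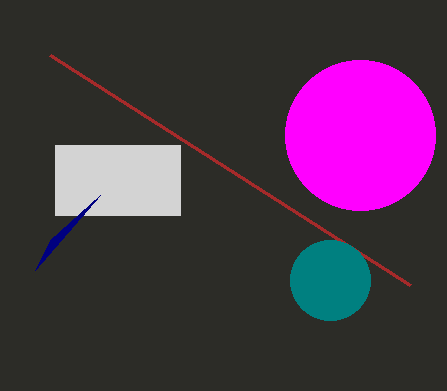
px0_1 = 55; py0_1 = 145; px1_1 = 180; py1_1 = 215; px1_2 = 50; py1_2 = 55; center_x_3 = 360; center_y_3 = 135; radius_3 = 75; center_x_4 = 330; center_y_4 = 280; radius_4 = 40; px1_5 = 35; py1_5 = 270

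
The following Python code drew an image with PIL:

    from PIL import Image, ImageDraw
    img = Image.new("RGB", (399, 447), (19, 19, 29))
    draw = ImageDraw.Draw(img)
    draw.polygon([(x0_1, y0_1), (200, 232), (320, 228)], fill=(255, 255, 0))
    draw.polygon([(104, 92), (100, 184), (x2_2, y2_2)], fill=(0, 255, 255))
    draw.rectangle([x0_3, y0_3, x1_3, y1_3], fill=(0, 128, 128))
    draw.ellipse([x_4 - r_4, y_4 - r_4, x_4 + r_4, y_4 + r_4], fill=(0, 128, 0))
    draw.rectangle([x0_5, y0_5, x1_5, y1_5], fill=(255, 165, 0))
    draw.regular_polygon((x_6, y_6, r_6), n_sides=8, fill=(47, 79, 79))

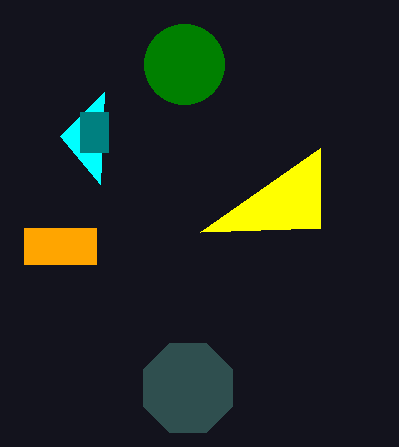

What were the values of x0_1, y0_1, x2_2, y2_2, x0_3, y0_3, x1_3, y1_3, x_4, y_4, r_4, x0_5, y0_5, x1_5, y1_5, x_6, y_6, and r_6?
x0_1 = 320, y0_1 = 148, x2_2 = 60, y2_2 = 136, x0_3 = 80, y0_3 = 112, x1_3 = 108, y1_3 = 152, x_4 = 184, y_4 = 64, r_4 = 40, x0_5 = 24, y0_5 = 228, x1_5 = 96, y1_5 = 264, x_6 = 188, y_6 = 388, r_6 = 48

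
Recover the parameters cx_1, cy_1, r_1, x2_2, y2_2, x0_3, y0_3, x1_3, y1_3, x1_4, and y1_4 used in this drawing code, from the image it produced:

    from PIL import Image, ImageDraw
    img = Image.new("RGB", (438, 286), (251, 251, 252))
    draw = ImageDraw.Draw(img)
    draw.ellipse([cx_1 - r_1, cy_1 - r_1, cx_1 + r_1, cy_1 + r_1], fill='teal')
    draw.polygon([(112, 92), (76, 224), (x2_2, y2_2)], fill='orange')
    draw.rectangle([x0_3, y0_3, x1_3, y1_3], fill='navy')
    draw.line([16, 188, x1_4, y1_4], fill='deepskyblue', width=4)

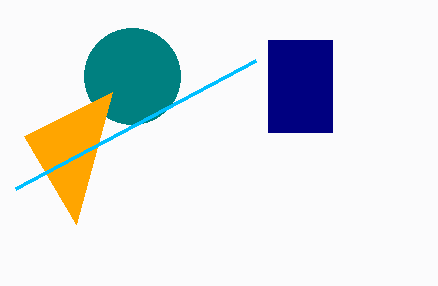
cx_1 = 132
cy_1 = 76
r_1 = 48
x2_2 = 24
y2_2 = 136
x0_3 = 268
y0_3 = 40
x1_3 = 332
y1_3 = 132
x1_4 = 256
y1_4 = 60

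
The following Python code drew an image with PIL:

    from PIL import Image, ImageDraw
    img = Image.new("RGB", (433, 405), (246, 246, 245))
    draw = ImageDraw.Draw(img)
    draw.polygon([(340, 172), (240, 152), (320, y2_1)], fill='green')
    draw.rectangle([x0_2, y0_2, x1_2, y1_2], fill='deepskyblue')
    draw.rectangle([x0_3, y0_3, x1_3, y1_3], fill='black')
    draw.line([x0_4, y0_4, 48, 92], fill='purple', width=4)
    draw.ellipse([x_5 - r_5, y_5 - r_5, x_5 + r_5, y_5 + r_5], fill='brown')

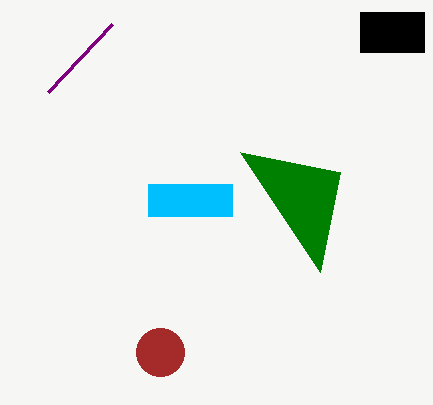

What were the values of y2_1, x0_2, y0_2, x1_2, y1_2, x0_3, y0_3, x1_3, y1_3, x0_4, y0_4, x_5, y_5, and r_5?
y2_1 = 272
x0_2 = 148
y0_2 = 184
x1_2 = 232
y1_2 = 216
x0_3 = 360
y0_3 = 12
x1_3 = 424
y1_3 = 52
x0_4 = 112
y0_4 = 24
x_5 = 160
y_5 = 352
r_5 = 24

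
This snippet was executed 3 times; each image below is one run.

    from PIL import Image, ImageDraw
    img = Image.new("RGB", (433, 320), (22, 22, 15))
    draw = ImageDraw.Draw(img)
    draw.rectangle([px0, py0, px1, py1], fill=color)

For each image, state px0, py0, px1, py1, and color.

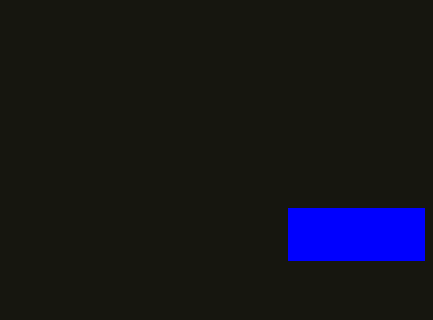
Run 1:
px0 = 288, py0 = 208, px1 = 424, py1 = 260, color = 'blue'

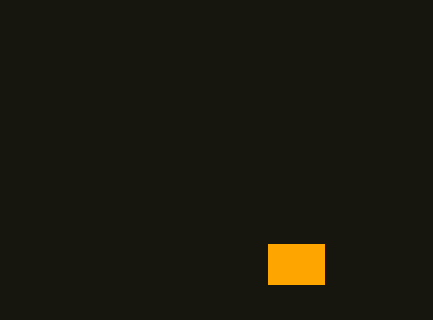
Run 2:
px0 = 268, py0 = 244, px1 = 324, py1 = 284, color = 'orange'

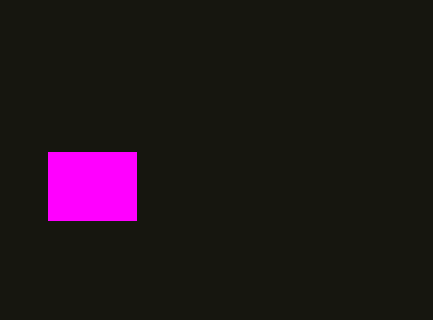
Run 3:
px0 = 48; py0 = 152; px1 = 136; py1 = 220; color = 'magenta'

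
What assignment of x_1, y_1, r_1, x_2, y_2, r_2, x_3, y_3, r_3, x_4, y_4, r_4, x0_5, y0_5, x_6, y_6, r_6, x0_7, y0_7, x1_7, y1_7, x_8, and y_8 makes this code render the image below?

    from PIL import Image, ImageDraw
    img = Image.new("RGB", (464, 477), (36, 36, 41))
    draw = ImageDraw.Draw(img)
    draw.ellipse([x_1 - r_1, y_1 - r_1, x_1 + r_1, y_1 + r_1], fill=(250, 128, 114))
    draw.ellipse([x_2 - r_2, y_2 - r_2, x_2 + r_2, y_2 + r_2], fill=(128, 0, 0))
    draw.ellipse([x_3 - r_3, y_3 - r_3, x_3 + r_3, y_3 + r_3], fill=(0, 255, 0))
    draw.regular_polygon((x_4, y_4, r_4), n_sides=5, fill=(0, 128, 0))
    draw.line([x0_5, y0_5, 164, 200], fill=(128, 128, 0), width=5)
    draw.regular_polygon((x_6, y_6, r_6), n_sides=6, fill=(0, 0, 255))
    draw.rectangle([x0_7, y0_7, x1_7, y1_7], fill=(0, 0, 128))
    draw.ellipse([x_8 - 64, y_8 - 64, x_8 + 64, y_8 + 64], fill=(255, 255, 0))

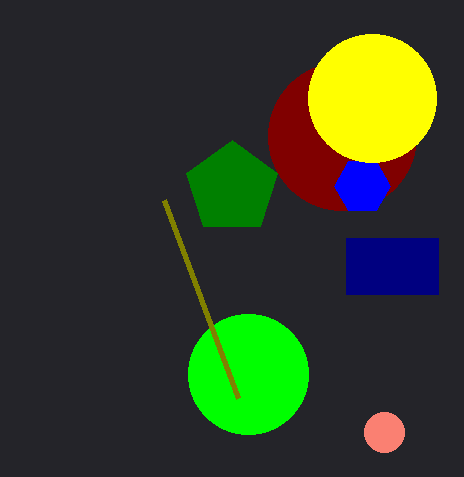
x_1 = 384, y_1 = 432, r_1 = 20, x_2 = 342, y_2 = 136, r_2 = 74, x_3 = 248, y_3 = 374, r_3 = 60, x_4 = 232, y_4 = 188, r_4 = 48, x0_5 = 238, y0_5 = 398, x_6 = 362, y_6 = 186, r_6 = 28, x0_7 = 346, y0_7 = 238, x1_7 = 438, y1_7 = 294, x_8 = 372, y_8 = 98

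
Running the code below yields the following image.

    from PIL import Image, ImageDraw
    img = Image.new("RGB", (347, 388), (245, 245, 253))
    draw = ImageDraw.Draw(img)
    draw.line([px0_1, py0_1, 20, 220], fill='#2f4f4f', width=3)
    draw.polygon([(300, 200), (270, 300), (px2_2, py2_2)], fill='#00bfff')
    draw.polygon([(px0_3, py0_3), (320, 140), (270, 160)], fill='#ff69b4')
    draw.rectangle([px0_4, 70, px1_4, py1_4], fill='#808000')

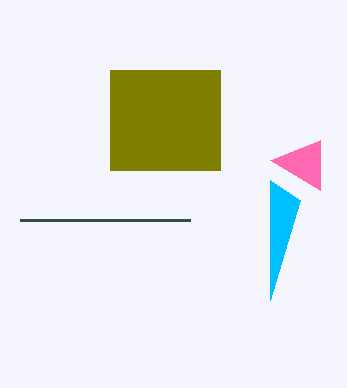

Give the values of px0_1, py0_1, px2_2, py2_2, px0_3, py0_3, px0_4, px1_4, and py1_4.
px0_1 = 190
py0_1 = 220
px2_2 = 270
py2_2 = 180
px0_3 = 320
py0_3 = 190
px0_4 = 110
px1_4 = 220
py1_4 = 170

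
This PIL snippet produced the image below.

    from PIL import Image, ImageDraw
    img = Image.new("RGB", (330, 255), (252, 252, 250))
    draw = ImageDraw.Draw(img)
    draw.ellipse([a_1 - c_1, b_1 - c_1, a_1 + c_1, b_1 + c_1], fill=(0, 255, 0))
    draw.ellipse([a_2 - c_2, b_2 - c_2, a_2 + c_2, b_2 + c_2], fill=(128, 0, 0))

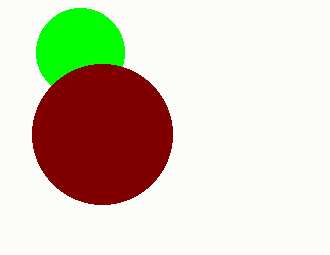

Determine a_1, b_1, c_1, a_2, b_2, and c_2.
a_1 = 80, b_1 = 52, c_1 = 44, a_2 = 102, b_2 = 134, c_2 = 70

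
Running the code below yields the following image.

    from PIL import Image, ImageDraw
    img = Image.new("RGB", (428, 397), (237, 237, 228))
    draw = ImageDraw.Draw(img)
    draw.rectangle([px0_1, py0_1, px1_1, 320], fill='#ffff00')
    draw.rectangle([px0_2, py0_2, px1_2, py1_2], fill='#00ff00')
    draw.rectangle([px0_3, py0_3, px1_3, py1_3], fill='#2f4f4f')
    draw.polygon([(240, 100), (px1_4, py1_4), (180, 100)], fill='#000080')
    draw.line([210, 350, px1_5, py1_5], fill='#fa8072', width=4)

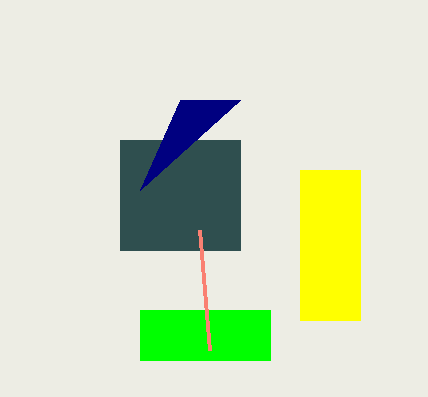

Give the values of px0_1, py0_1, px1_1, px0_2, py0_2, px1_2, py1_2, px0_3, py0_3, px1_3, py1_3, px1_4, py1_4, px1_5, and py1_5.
px0_1 = 300; py0_1 = 170; px1_1 = 360; px0_2 = 140; py0_2 = 310; px1_2 = 270; py1_2 = 360; px0_3 = 120; py0_3 = 140; px1_3 = 240; py1_3 = 250; px1_4 = 140; py1_4 = 190; px1_5 = 200; py1_5 = 230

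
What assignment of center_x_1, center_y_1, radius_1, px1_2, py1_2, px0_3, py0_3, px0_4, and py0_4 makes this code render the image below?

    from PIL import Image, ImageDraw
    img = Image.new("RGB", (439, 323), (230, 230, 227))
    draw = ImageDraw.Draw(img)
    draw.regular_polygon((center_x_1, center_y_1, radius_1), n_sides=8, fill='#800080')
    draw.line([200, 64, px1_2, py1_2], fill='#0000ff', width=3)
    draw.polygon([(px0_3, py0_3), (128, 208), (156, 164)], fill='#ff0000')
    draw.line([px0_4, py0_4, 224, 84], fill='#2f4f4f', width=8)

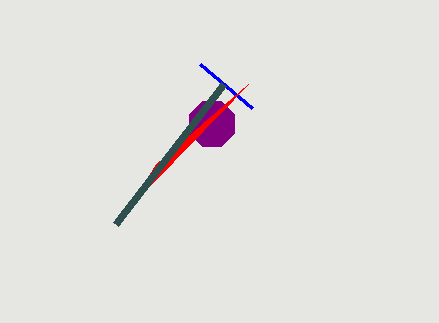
center_x_1 = 212
center_y_1 = 124
radius_1 = 24
px1_2 = 252
py1_2 = 108
px0_3 = 248
py0_3 = 84
px0_4 = 116
py0_4 = 224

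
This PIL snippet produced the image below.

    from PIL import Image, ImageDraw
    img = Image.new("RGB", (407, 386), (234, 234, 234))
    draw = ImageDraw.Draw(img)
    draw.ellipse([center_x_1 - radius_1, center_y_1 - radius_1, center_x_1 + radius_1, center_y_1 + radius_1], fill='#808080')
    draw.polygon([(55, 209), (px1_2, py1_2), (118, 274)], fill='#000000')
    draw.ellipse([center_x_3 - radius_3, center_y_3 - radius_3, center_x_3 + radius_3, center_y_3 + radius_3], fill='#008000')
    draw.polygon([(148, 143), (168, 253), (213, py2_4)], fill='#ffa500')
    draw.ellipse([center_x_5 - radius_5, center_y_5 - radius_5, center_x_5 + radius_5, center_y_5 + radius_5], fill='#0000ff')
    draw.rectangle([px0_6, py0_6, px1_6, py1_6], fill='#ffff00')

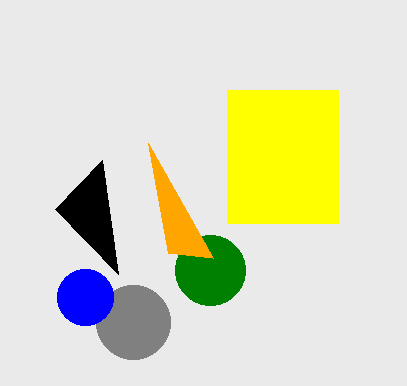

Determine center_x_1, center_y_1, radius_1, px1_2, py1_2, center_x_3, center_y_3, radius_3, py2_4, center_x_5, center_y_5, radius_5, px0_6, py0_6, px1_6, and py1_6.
center_x_1 = 133, center_y_1 = 322, radius_1 = 37, px1_2 = 102, py1_2 = 160, center_x_3 = 210, center_y_3 = 270, radius_3 = 35, py2_4 = 258, center_x_5 = 85, center_y_5 = 297, radius_5 = 28, px0_6 = 227, py0_6 = 90, px1_6 = 338, py1_6 = 223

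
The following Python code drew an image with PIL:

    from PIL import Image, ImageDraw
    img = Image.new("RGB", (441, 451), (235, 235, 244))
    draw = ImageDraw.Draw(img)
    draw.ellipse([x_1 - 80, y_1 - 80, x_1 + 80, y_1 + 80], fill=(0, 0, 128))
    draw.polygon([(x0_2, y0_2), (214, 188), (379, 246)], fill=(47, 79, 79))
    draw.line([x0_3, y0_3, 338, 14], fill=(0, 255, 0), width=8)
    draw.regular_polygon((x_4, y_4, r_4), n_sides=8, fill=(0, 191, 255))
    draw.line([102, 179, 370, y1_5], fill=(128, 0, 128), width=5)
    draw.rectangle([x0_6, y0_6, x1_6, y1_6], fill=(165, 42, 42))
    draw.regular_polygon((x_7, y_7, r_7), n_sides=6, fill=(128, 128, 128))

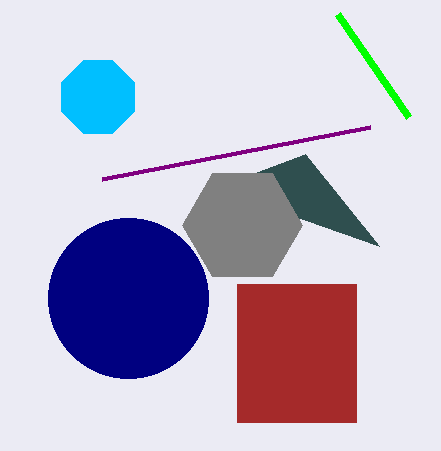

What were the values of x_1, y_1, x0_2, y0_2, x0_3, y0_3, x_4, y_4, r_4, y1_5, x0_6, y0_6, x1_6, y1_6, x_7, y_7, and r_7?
x_1 = 128; y_1 = 298; x0_2 = 305; y0_2 = 154; x0_3 = 409; y0_3 = 117; x_4 = 98; y_4 = 97; r_4 = 39; y1_5 = 127; x0_6 = 237; y0_6 = 284; x1_6 = 356; y1_6 = 422; x_7 = 242; y_7 = 225; r_7 = 60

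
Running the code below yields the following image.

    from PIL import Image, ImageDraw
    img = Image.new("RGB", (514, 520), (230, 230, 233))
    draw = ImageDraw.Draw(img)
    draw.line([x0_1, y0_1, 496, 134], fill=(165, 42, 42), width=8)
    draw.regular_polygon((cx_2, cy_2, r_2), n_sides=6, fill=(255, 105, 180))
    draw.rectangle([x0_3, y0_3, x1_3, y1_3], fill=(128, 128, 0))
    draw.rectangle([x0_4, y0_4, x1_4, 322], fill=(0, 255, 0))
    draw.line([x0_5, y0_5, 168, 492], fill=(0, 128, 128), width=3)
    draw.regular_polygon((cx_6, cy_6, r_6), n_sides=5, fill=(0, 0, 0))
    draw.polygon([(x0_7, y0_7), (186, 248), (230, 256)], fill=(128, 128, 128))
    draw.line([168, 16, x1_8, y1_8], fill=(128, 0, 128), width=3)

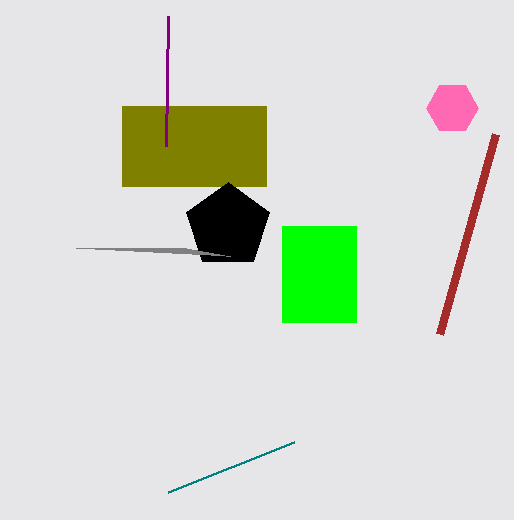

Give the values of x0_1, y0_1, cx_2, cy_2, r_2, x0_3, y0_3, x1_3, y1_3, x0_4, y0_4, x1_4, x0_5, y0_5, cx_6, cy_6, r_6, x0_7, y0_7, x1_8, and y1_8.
x0_1 = 440; y0_1 = 334; cx_2 = 452; cy_2 = 108; r_2 = 26; x0_3 = 122; y0_3 = 106; x1_3 = 266; y1_3 = 186; x0_4 = 282; y0_4 = 226; x1_4 = 356; x0_5 = 294; y0_5 = 442; cx_6 = 228; cy_6 = 226; r_6 = 44; x0_7 = 76; y0_7 = 248; x1_8 = 166; y1_8 = 146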